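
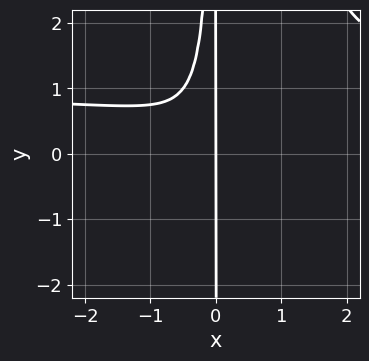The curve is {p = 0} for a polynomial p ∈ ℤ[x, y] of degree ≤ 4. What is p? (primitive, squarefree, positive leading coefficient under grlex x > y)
1. deg p = 4. No degree-3 curve has this shape.
2. Reading off the gridlines: one x-axis crossing is at x = 0; the visible y-axis segment lies entirely on the curve.
3. Assembling these constraints gives the stated polynomial.

2*x^3*y - 2*x^3 - 2*x^2*y - x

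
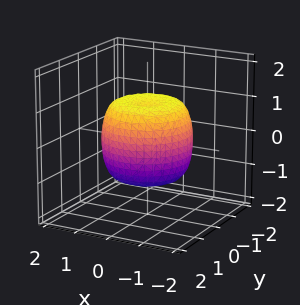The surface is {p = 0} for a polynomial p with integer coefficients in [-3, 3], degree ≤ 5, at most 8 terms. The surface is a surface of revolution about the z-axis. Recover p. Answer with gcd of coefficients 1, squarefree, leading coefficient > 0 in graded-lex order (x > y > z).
deg p = 4.
Symmetries: the surface is invariant under rotation about z: p = q(x² + y², z).
From the visible intercepts: among the integer gridlines, it crosses the z-axis at z ∈ {-1, 1}; a circular section at z = 0 has radius between 1 and 2.
Fitting integer coefficients to these (and the overall shape) gives p.

x^4 + 2*x^2*y^2 + y^4 - x^2 - y^2 + z^2 - 1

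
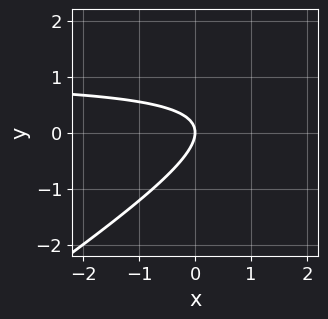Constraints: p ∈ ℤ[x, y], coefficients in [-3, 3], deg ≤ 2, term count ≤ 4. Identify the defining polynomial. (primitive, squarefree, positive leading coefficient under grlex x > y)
2*x*y - 3*y^2 - 2*x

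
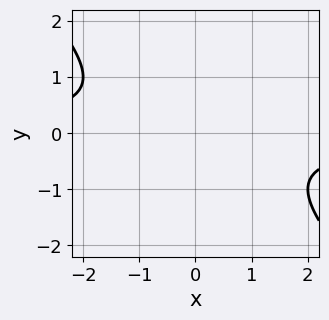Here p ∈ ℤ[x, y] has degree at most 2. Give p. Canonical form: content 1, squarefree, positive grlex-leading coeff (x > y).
First, the degree is 2 — the shape is more complex than any degree-1 curve.
Next, reading off the gridlines: the curve avoids every integer x-axis point in the box; it misses every integer gridline on the y-axis.
Finally, putting this together gives p.

x*y + y^2 + 1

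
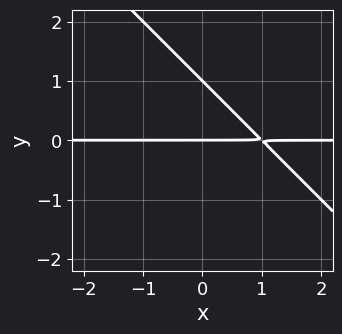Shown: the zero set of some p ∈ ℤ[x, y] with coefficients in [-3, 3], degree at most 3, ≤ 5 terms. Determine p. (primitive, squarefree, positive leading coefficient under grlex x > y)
x*y + y^2 - y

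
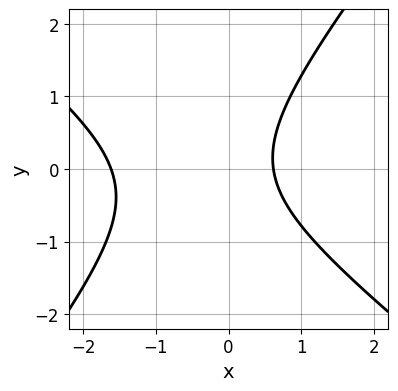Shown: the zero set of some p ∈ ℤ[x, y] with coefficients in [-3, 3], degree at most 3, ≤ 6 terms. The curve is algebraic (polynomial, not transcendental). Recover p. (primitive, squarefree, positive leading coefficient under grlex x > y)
(a) The degree is 2 — a generic line meets the curve in up to 2 points.
(b) Reading off the gridlines: it misses every integer gridline on the y-axis.
(c) These observations pin down the coefficients.

2*x^2 + x*y - 2*y^2 + 2*x - 2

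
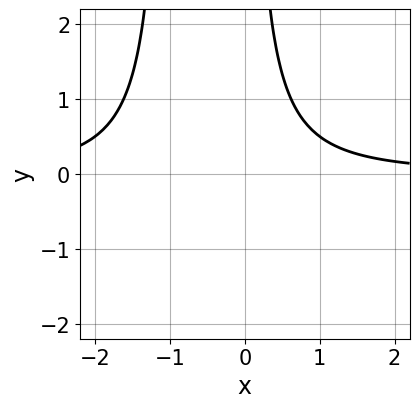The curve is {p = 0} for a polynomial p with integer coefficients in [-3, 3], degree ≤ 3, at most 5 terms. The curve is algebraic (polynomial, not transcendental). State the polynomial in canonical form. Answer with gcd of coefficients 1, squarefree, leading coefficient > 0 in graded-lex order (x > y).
First, degree: a generic line meets the curve in up to 3 points, so deg p = 3.
Then, from the axis intercepts and sections: the curve avoids every integer y-axis point in the box; the curve avoids every integer x-axis point in the box.
Finally, these observations pin down the coefficients.

x^2*y + x*y - 1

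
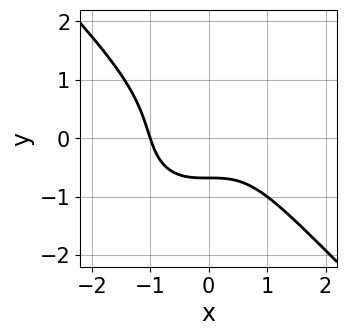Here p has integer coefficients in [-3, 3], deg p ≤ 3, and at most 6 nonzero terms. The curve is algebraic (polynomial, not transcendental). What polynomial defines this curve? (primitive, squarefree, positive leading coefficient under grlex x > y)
1. The degree is 3 — no degree-2 curve has this shape.
2. Observable constraints: one x-axis crossing is at x = -1.
3. Fitting integer coefficients to these (and the overall shape) gives p.

x^3 + y^3 + y + 1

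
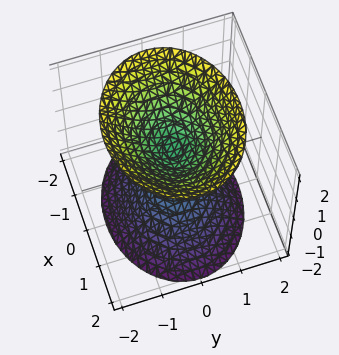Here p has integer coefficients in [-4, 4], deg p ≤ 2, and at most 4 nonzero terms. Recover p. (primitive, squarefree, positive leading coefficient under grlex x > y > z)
1. There are 2 components.
2. deg p = 2.
3. Symmetries: mirror symmetry z ↦ −z ⇒ only even powers of z; the x ↦ −x reflection is a symmetry, so x appears only in even powers; the y ↦ −y reflection is a symmetry, so y appears only in even powers.
4. Reading off the gridlines: no y-intercept at any integer in the box; the surface avoids every integer x-axis point in the box.
5. Solving for integer coefficients yields p as stated.

2*x^2 + 3*y^2 - 2*z^2 + 1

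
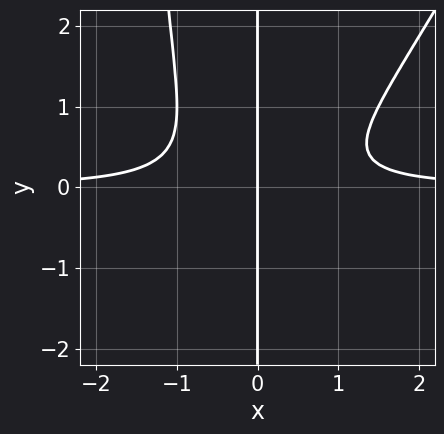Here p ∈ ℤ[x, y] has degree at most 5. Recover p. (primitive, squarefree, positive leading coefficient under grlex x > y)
2*x^3*y - x^2*y^2 - 2*x*y^2 - x

Degree: a generic line meets the curve in up to 4 points, so deg p = 4.
Against the integer gridlines: every point of the y-axis in the box is on the curve; it meets the x-axis at x = 0 (among the integer gridlines).
Assembling these constraints gives the stated polynomial.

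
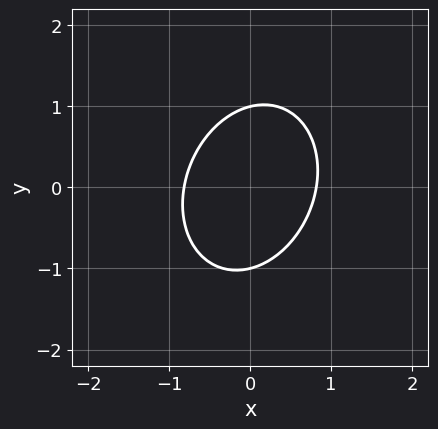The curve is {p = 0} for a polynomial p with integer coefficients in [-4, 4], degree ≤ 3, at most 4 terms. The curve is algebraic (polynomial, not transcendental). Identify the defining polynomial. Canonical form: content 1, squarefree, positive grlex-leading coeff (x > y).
3*x^2 - x*y + 2*y^2 - 2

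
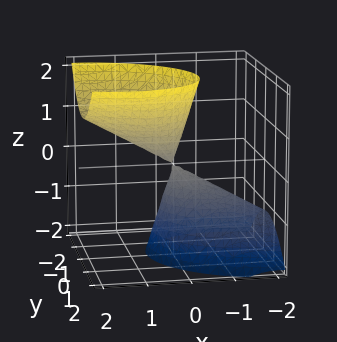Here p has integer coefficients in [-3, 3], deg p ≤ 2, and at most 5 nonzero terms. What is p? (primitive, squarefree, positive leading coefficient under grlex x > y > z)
2*x^2 + x*y - 3*x*z + 3*y^2 - z^2

1. There are 2 components. Treating them together as one polynomial.
2. deg p = 2. The shape is more complex than any degree-1 surface.
3. From the axis intercepts and sections: it meets the z-axis at z = 0 (among the integer gridlines); it meets the y-axis at y = 0 (among the integer gridlines); one x-axis crossing is at x = 0.
4. Solving for integer coefficients yields p as stated.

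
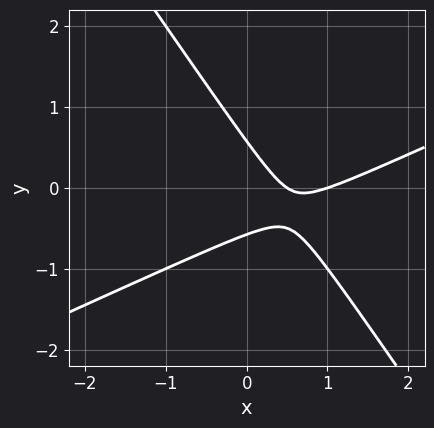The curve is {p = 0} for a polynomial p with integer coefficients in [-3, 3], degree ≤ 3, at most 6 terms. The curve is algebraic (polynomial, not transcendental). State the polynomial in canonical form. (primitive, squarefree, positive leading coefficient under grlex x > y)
2*x^2 - 3*x*y - 3*y^2 - 3*x + 1

(a) The degree is 2 — no degree-1 curve has this shape.
(b) From the visible intercepts: one x-axis crossing is at x = 1.
(c) Together with the visible shape, these determine p as stated.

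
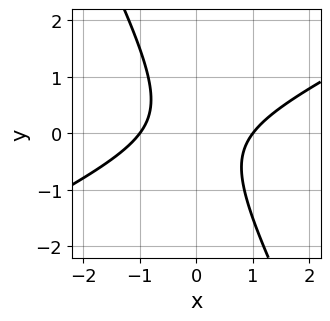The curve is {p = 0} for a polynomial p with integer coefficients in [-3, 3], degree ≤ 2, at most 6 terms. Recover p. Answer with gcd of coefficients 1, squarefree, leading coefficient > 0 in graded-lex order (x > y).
(a) Degree: no degree-1 curve has this shape, so deg p = 2.
(b) Reading off the gridlines: among the integer gridlines, it crosses the x-axis at x ∈ {-1, 1}; the curve avoids every integer y-axis point in the box.
(c) Fitting integer coefficients to these (and the overall shape) gives p.

2*x^2 - 3*x*y - 2*y^2 - 2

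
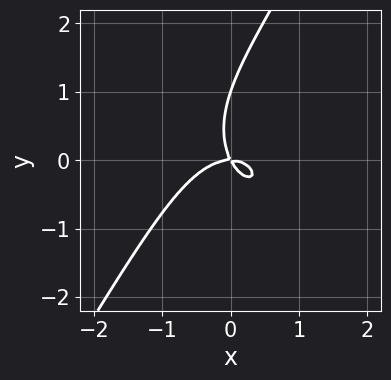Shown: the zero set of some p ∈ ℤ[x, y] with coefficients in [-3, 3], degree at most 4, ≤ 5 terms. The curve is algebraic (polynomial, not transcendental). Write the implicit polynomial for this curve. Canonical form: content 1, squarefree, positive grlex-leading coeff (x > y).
Degree: a generic line meets the curve in up to 3 points, so deg p = 3.
From the visible intercepts: among the integer gridlines, it crosses the y-axis at y ∈ {0, 1}; it crosses the x-axis at the gridline x = 0.
Assembling these constraints gives the stated polynomial.

2*x^3 + x*y^2 - y^3 + 2*x*y + y^2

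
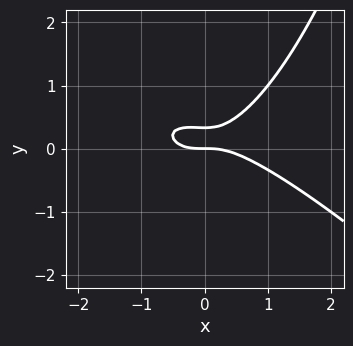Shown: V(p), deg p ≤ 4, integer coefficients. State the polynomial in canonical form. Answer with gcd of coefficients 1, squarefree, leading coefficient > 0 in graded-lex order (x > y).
x^3 + x^2*y - 3*y^2 + y

1. The degree is 3 — no degree-2 curve has this shape.
2. From the visible intercepts: it meets the y-axis at y = 0 (among the integer gridlines); one x-axis crossing is at x = 0.
3. Together with the visible shape, these determine p as stated.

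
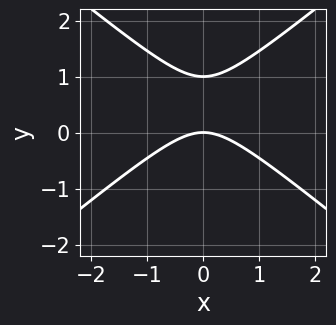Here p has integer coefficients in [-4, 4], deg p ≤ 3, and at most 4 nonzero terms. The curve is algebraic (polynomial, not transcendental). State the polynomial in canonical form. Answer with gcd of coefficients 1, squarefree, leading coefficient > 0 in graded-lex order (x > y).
1. Degree: the shape is more complex than any degree-1 curve, so deg p = 2.
2. Symmetries: the x ↦ −x reflection is a symmetry, so x appears only in even powers.
3. Observable constraints: it crosses the x-axis at the gridline x = 0; among the integer gridlines, it crosses the y-axis at y ∈ {0, 1}.
4. The integer polynomial consistent with all of this is the stated p.

2*x^2 - 3*y^2 + 3*y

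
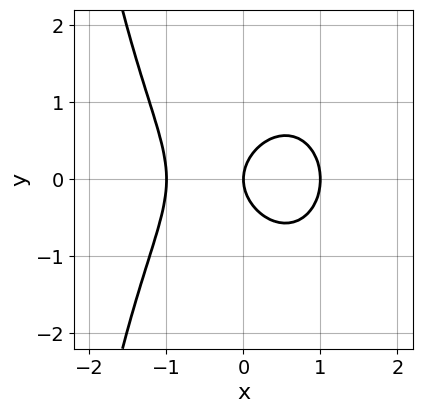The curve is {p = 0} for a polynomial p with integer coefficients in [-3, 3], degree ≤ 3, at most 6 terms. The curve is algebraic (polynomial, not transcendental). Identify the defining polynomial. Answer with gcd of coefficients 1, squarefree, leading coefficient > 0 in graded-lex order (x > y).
3*x^3 + x*y^2 + 3*y^2 - 3*x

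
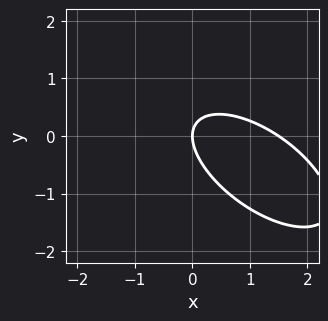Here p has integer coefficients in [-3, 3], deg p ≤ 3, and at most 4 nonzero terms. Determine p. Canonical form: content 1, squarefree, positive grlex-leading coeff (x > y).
2*x^2 + 3*x*y + 3*y^2 - 3*x

1. deg p = 2. No degree-1 curve has this shape.
2. From the axis intercepts and sections: it crosses the y-axis at the gridline y = 0; one x-axis crossing is at x = 0.
3. Together with the visible shape, these determine p as stated.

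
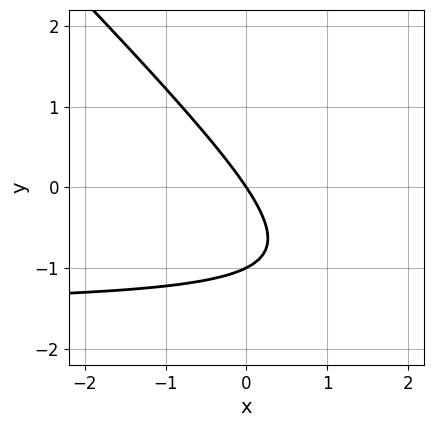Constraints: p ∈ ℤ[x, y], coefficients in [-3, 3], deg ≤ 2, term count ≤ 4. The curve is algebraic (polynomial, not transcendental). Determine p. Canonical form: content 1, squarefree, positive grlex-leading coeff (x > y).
2*x*y + 2*y^2 + 3*x + 2*y

(a) Degree: no degree-1 curve has this shape, so deg p = 2.
(b) From the axis intercepts and sections: the y-axis gridline crossings are at y ∈ {-1, 0}; one x-axis crossing is at x = 0.
(c) The integer polynomial consistent with all of this is the stated p.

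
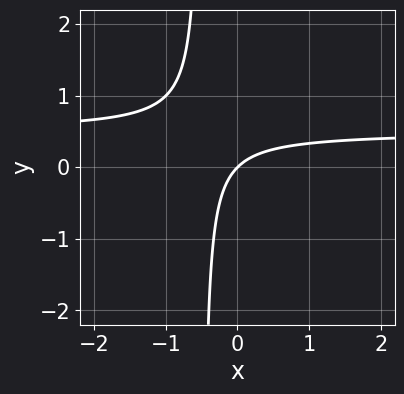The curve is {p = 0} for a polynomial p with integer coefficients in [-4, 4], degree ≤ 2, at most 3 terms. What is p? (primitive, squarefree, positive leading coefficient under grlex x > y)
2*x*y - x + y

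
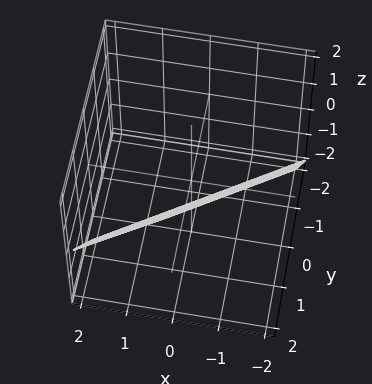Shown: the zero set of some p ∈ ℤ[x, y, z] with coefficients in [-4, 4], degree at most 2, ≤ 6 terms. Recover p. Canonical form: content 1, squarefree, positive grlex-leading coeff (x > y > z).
First, degree: the surface is flat (a plane), so deg p = 1.
Next, from the visible intercepts: it meets the x-axis at x = -1 (among the integer gridlines); it crosses the z-axis at the gridline z = -1.
Finally, fitting integer coefficients to these (and the overall shape) gives p.

2*x - 3*y + 2*z + 2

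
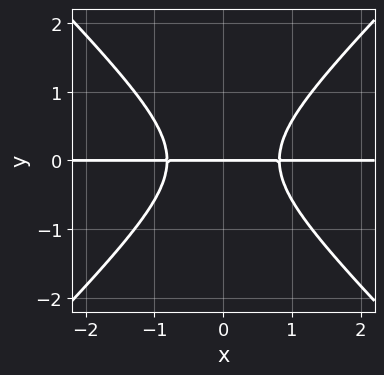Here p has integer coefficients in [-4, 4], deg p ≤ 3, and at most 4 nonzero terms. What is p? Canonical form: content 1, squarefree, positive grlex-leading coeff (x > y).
3*x^2*y - 3*y^3 - 2*y

(a) deg p = 3.
(b) Symmetries: it's symmetric under x → −x, forcing even powers of x.
(c) From the visible intercepts: it crosses the y-axis at the gridline y = 0; the visible x-axis segment lies entirely on the curve.
(d) The integer polynomial consistent with all of this is the stated p.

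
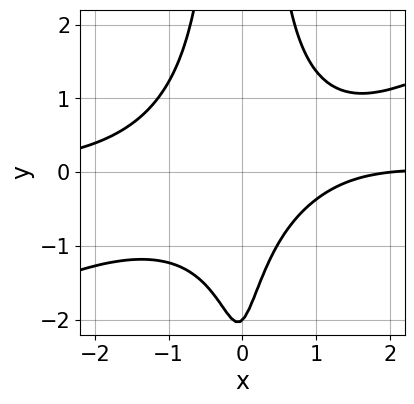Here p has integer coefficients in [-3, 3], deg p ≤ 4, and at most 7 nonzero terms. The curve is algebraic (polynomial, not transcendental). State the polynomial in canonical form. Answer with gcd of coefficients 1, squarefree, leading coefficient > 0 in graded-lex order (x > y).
x^3*y - 2*x^2*y^2 - x + y + 2

First, deg p = 4.
Next, from the axis intercepts and sections: it crosses the y-axis at the gridline y = -2; one x-axis crossing is at x = 2.
Finally, these observations pin down the coefficients.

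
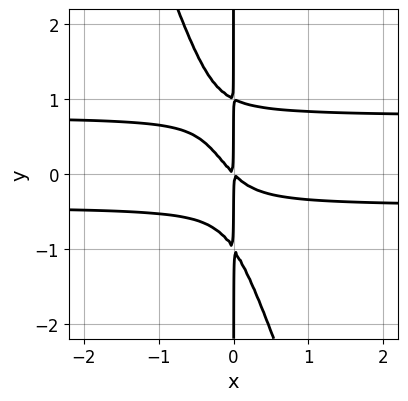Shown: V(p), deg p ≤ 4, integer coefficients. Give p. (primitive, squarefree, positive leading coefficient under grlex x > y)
3*x^2*y^2 + x*y^3 - x^2*y - x^2 - x*y

The degree is 4 — a generic line meets the curve in up to 4 points.
From the visible intercepts: every point of the y-axis in the box is on the curve.
Solving for integer coefficients yields p as stated.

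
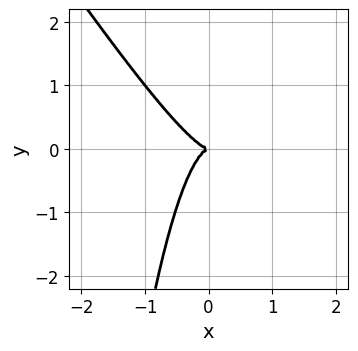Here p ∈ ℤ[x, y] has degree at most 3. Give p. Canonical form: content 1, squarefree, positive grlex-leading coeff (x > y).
3*x^3 + 2*x^2*y + y^2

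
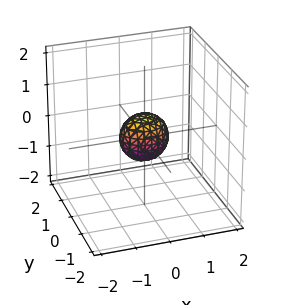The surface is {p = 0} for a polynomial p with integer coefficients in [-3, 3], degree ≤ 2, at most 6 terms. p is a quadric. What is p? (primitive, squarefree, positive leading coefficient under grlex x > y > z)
(a) deg p = 2.
(b) Symmetries: mirror symmetry y ↦ −y ⇒ only even powers of y; it's symmetric under z → −z, forcing even powers of z; mirror symmetry x ↦ −x ⇒ only even powers of x.
(c) Fitting integer coefficients to these (and the overall shape) gives p.

2*x^2 + 3*y^2 + 2*z^2 - 1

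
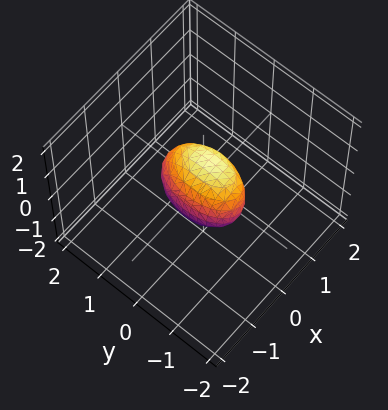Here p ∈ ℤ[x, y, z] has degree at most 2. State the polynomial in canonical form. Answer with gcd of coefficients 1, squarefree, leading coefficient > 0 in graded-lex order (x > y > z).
1. Degree: no degree-1 surface has this shape, so deg p = 2.
2. Against the integer gridlines: the y-axis gridline crossings are at y ∈ {-1, 1}.
3. The integer polynomial consistent with all of this is the stated p.

3*x^2 - 2*x*z + y^2 + 2*z^2 - 1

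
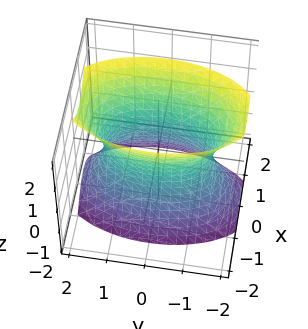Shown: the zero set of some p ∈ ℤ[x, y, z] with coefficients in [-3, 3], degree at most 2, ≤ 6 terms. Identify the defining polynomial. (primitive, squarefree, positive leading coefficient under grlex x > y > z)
1. deg p = 2. One connected sheet with a waist; a quadric.
2. Symmetries: it's symmetric under z → −z, forcing even powers of z; mirror symmetry x ↦ −x ⇒ only even powers of x; mirror symmetry y ↦ −y ⇒ only even powers of y.
3. Observable constraints: it misses every integer gridline on the z-axis.
4. Matching integer coefficients to the picture gives p.

3*x^2 + y^2 - z^2 - 2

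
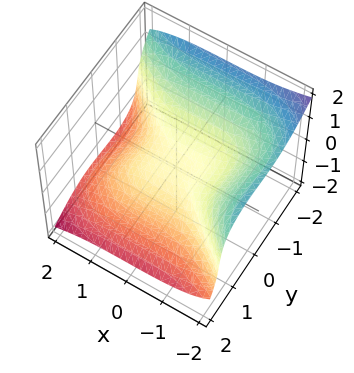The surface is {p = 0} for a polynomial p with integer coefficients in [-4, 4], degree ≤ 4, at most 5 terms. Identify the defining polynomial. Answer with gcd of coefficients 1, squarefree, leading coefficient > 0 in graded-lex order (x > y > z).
x^3 + 2*y^3 - y*z^2 + 3*z^3 + 3*z

deg p = 3. No degree-2 surface has this shape.
From the visible intercepts: it crosses the y-axis at the gridline y = 0; it crosses the x-axis at the gridline x = 0; it crosses the z-axis at the gridline z = 0.
These observations pin down the coefficients.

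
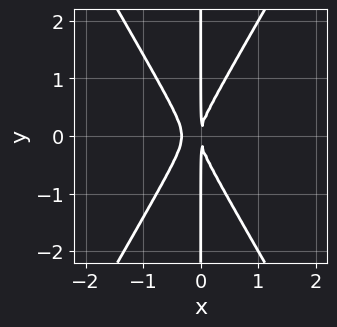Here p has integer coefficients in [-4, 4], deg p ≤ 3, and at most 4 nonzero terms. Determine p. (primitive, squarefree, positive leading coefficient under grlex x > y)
3*x^3 - x*y^2 + x^2

Degree: a generic line meets the curve in up to 3 points, so deg p = 3.
Symmetries: mirror symmetry y ↦ −y ⇒ only even powers of y.
Checking where it meets the axes: the visible y-axis segment lies entirely on the curve.
Assembling these constraints gives the stated polynomial.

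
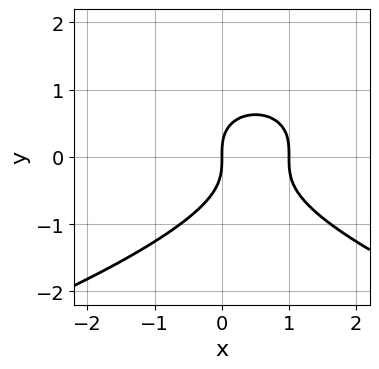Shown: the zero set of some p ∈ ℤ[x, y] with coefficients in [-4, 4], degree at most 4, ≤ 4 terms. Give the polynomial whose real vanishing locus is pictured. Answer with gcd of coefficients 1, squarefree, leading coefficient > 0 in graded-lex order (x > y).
deg p = 3. The shape is more complex than any degree-2 curve.
Reading off the gridlines: among the integer gridlines, it crosses the x-axis at x ∈ {0, 1}; one y-axis crossing is at y = 0.
Matching integer coefficients to the picture gives p.

y^3 + x^2 - x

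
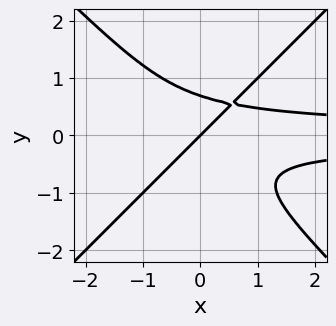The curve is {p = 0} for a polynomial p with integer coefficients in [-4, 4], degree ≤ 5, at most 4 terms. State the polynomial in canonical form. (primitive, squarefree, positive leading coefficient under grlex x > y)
3*x^2*y^2 - 3*y^4 - x + y

(a) The degree is 4 — the shape is more complex than any degree-3 curve.
(b) From the visible intercepts: it crosses the x-axis at the gridline x = 0; it crosses the y-axis at the gridline y = 0.
(c) Assembling these constraints gives the stated polynomial.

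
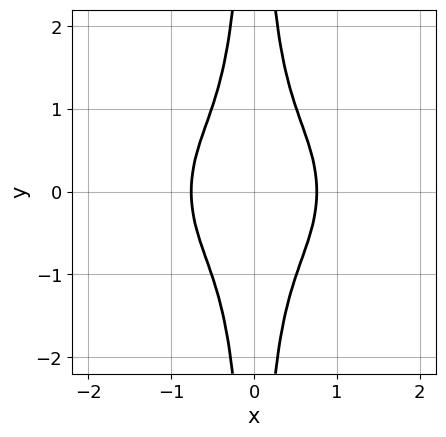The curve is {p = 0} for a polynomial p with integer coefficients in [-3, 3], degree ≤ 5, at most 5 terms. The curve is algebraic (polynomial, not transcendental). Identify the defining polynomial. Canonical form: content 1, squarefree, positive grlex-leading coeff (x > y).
deg p = 4. A generic line meets the curve in up to 4 points.
Symmetries: mirror symmetry x ↦ −x ⇒ only even powers of x; the y ↦ −y reflection is a symmetry, so y appears only in even powers.
Checking where it meets the axes: it misses every integer gridline on the y-axis.
Solving for integer coefficients yields p as stated.

3*x^4 + 3*x^2*y^2 - 1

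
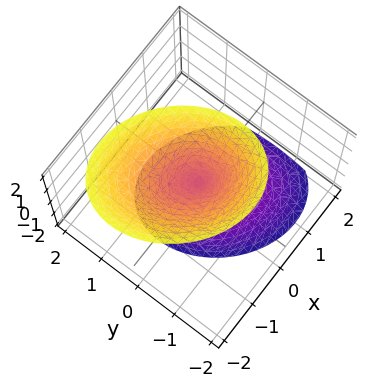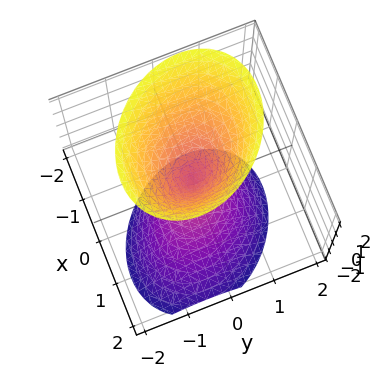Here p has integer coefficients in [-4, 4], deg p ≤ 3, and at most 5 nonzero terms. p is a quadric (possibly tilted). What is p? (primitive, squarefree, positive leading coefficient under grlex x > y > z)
The picture has 2 separate pieces. They look like related sheets of one shape, so recover p as a whole.
deg p = 2. A generic line meets the surface in up to 2 points.
Reading off the gridlines: it meets the y-axis at y = 0 (among the integer gridlines); one z-axis crossing is at z = 0.
Putting this together gives p.

2*x^2 + x*y + x*z + 2*y^2 - z^2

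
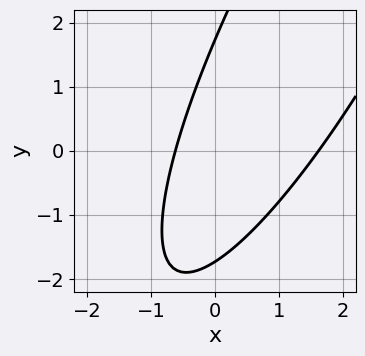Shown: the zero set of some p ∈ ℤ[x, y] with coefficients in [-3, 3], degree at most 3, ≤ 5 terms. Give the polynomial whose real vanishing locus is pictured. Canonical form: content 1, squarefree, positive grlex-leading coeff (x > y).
1. Degree: no degree-1 curve has this shape, so deg p = 2.
2. Putting this together gives p.

3*x^2 - 3*x*y + y^2 - 3*x - 3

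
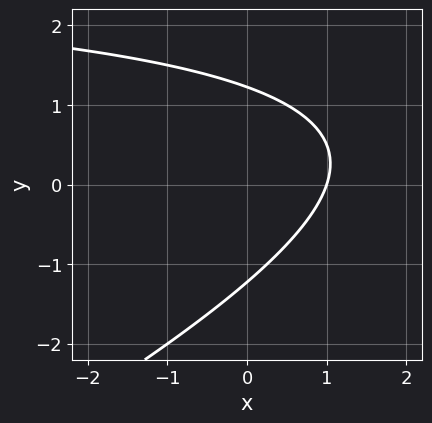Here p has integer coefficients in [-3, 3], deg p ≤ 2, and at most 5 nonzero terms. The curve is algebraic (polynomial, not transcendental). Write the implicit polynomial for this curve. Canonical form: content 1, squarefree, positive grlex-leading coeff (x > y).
First, deg p = 2. A generic line meets the curve in up to 2 points.
Then, against the integer gridlines: it meets the x-axis at x = 1 (among the integer gridlines).
Finally, assembling these constraints gives the stated polynomial.

x*y - 2*y^2 - 3*x + 3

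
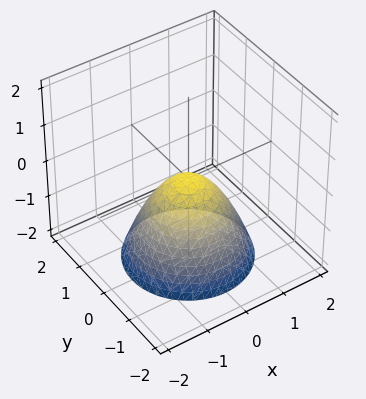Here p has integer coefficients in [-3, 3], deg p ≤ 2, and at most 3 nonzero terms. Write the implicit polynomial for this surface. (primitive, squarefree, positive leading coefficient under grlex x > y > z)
The degree is 2 — a single bowl opening along one axis; a quadric.
Symmetry: every cross-section ⟂ z is a circle, so x, y appear only via x² + y².
Against the integer gridlines: a circular section at z = -1 has radius exactly 1; it meets the x-axis at x = 0 (among the integer gridlines).
Together with the visible shape, these determine p as stated.

x^2 + y^2 + z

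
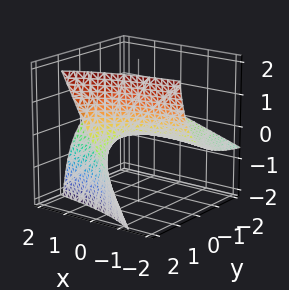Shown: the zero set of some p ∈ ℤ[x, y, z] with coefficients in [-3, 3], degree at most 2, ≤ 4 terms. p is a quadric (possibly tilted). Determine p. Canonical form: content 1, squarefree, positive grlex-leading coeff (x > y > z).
(a) The degree is 2 — no degree-1 surface has this shape.
(b) From the visible intercepts: the visible x-axis segment lies entirely on the surface; the visible y-axis segment lies entirely on the surface.
(c) Solving for integer coefficients yields p as stated.

x*y - 2*y*z + 3*z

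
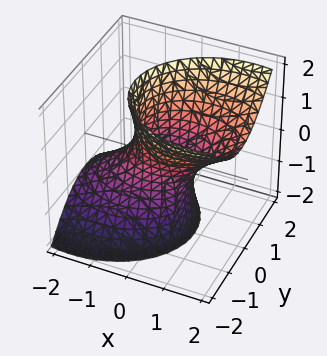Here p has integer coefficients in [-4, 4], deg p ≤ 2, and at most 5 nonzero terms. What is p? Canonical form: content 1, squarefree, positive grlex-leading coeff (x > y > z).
First, the degree is 2 — a generic line meets the surface in up to 2 points.
Then, observable constraints: the surface avoids every integer z-axis point in the box; the x-axis gridline crossings are at x ∈ {-1, 1}.
Finally, together with the visible shape, these determine p as stated.

2*x^2 - 3*x*z + 3*y^2 - z^2 - 2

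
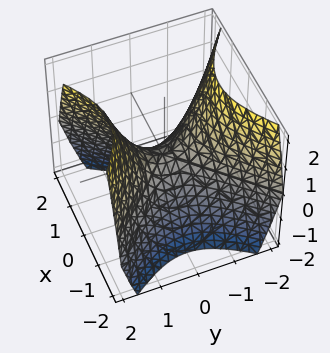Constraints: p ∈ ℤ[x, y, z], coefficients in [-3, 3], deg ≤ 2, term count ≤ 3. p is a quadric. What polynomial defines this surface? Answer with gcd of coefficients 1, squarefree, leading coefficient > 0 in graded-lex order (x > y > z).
x^2 - y^2 + z

First, degree: a hyperbolic paraboloid; a quadric, so deg p = 2.
Then, symmetries: it's symmetric under y → −y, forcing even powers of y; mirror symmetry x ↦ −x ⇒ only even powers of x.
Then, from the axis intercepts and sections: it crosses the z-axis at the gridline z = 0; it meets the x-axis at x = 0 (among the integer gridlines).
Finally, these observations pin down the coefficients.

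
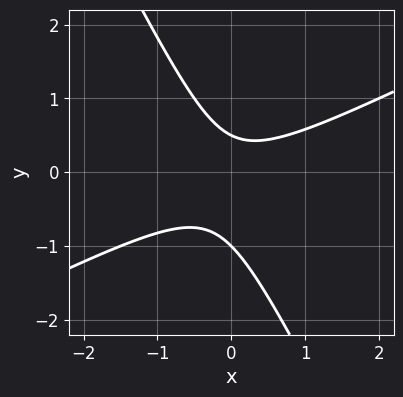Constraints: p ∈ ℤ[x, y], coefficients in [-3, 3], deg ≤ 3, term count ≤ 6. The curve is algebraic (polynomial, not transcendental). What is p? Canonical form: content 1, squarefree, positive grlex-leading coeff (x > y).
2*x^2 - 3*x*y - 2*y^2 - y + 1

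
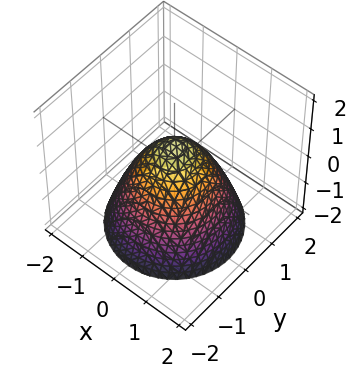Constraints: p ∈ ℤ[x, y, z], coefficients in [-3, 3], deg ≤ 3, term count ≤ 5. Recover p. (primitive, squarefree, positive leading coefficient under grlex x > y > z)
3*x^2 + 3*y^2 + 3*z - 2

The degree is 2 — a generic line meets the surface in up to 2 points.
Symmetry: the z-axis is an axis of rotation, so x and y enter only as x² + y².
Against the integer gridlines: a circular section at z = 0 has radius between 0 and 1.
The integer polynomial consistent with all of this is the stated p.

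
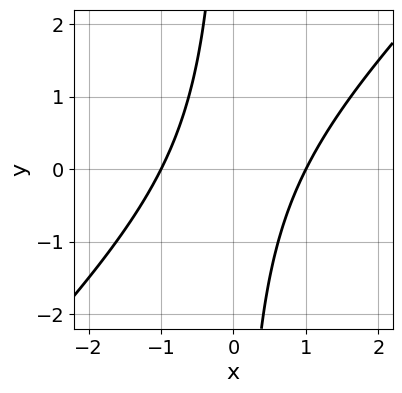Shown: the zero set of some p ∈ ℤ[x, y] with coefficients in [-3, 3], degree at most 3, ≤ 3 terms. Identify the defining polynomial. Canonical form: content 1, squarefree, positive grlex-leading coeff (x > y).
(a) The degree is 2 — no degree-1 curve has this shape.
(b) Checking where it meets the axes: it misses every integer gridline on the y-axis; among the integer gridlines, it crosses the x-axis at x ∈ {-1, 1}.
(c) Putting this together gives p.

x^2 - x*y - 1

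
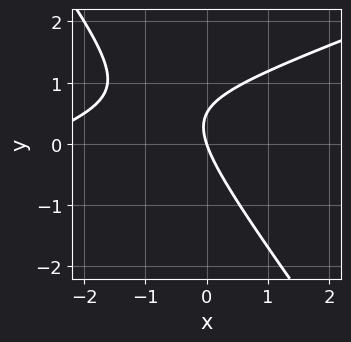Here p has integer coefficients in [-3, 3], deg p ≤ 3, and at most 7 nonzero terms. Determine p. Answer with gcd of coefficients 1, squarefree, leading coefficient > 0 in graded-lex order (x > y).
x^2 - 2*x*y - 2*y^2 + 3*x + y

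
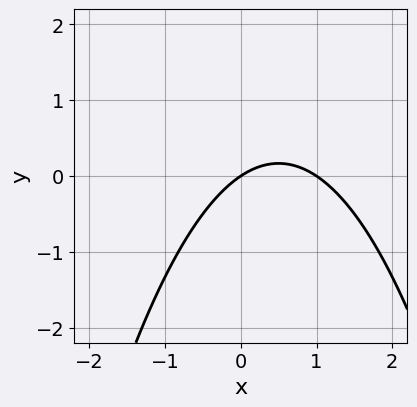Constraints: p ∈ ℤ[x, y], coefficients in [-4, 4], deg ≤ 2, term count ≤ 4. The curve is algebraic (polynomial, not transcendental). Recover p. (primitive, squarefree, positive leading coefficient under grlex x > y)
2*x^2 - 2*x + 3*y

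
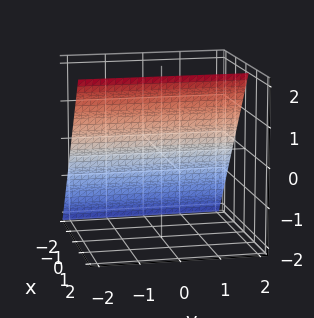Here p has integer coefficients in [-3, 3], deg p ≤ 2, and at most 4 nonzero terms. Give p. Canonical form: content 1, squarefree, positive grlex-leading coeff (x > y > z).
deg p = 1. Every cross-section is a straight line — this is a plane.
Against the integer gridlines: it crosses the z-axis at the gridline z = 1; no y-intercept at any integer in the box.
Fitting integer coefficients to these (and the overall shape) gives p.

3*x - 2*z + 2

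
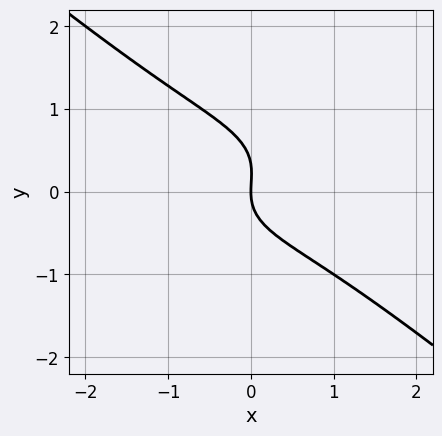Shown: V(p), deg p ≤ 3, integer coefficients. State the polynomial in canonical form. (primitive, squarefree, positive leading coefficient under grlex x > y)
(a) deg p = 3. A generic line meets the curve in up to 3 points.
(b) Reading off the gridlines: one y-axis crossing is at y = 0; one x-axis crossing is at x = 0.
(c) Fitting integer coefficients to these (and the overall shape) gives p.

x^3 + x*y^2 + 3*y^3 - y^2 + 2*x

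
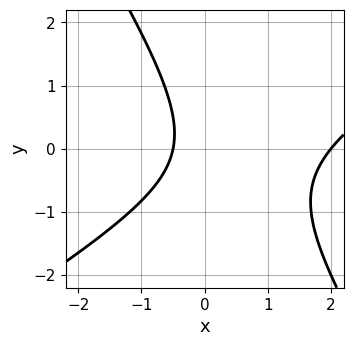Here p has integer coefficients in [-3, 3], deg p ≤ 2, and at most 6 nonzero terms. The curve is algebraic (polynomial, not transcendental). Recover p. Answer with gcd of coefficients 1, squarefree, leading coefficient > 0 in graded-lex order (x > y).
1. deg p = 2.
2. From the visible intercepts: it crosses the x-axis at the gridline x = 2; the curve avoids every integer y-axis point in the box.
3. Together with the visible shape, these determine p as stated.

2*x^2 - 2*x*y - 2*y^2 - 3*x - 2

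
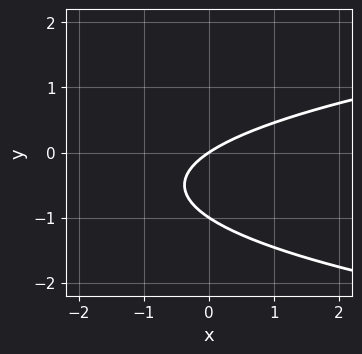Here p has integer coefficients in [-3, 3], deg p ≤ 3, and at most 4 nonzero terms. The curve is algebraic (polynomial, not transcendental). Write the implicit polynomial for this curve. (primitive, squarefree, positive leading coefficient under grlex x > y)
3*y^2 - 2*x + 3*y

First, degree: the shape is more complex than any degree-1 curve, so deg p = 2.
Next, observable constraints: it crosses the x-axis at the gridline x = 0; the y-axis gridline crossings are at y ∈ {-1, 0}.
Finally, the integer polynomial consistent with all of this is the stated p.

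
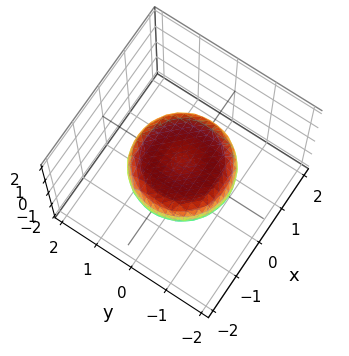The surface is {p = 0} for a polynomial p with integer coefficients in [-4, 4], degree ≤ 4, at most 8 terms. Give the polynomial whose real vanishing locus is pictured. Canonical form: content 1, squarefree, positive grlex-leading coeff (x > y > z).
x^4 + 2*x^2*y^2 + y^4 - x^2 - y^2 + 3*z^2 - 1

First, deg p = 4.
Then, by symmetry, the z-axis is an axis of rotation, so x and y enter only as x² + y².
Then, from the visible intercepts: a circular section at z = 0 has radius between 1 and 2.
Finally, these observations pin down the coefficients.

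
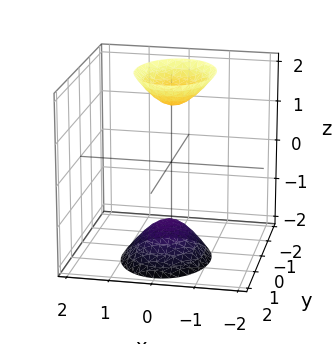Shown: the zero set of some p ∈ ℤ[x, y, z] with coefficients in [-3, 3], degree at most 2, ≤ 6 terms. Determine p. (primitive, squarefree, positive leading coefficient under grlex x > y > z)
(a) There are 2 components.
(b) deg p = 2.
(c) Observable constraints: no x-intercept at any integer in the box; the surface avoids every integer y-axis point in the box.
(d) Together with the visible shape, these determine p as stated.

3*x^2 + 2*y^2 + y*z - z^2 + 2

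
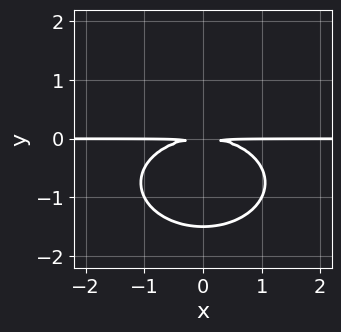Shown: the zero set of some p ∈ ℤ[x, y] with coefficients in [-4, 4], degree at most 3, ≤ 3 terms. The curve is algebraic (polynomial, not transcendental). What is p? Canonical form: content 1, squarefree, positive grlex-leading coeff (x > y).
(a) The degree is 3 — the shape is more complex than any degree-2 curve.
(b) Symmetries: mirror symmetry x ↦ −x ⇒ only even powers of x.
(c) From the visible intercepts: the visible x-axis segment lies entirely on the curve.
(d) Solving for integer coefficients yields p as stated.

x^2*y + 2*y^3 + 3*y^2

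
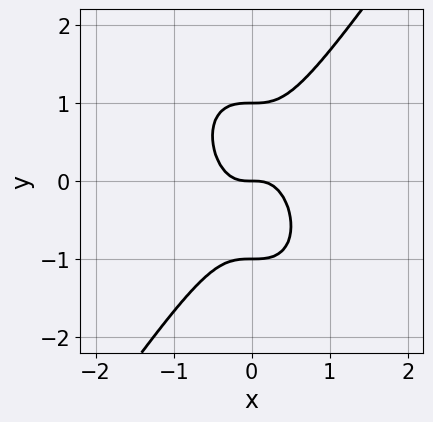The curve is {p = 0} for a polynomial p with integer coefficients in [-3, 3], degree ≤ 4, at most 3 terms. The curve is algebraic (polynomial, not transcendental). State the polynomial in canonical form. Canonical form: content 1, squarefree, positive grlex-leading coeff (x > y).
3*x^3 - y^3 + y

First, deg p = 3.
Next, against the integer gridlines: it meets the x-axis at x = 0 (among the integer gridlines); among the integer gridlines, it crosses the y-axis at y ∈ {-1, 0, 1}.
Finally, fitting integer coefficients to these (and the overall shape) gives p.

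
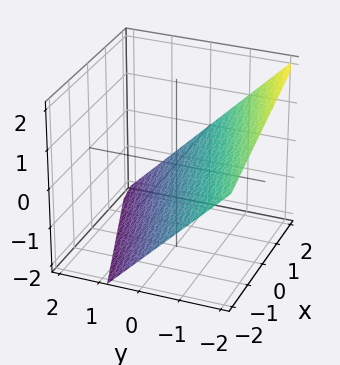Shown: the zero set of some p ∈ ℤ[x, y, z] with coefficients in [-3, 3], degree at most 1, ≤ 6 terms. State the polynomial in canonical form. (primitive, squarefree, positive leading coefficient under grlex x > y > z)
x - 3*y - 3*z - 2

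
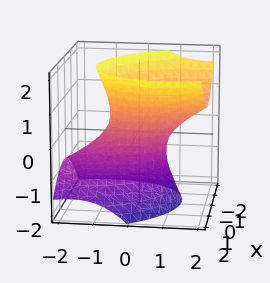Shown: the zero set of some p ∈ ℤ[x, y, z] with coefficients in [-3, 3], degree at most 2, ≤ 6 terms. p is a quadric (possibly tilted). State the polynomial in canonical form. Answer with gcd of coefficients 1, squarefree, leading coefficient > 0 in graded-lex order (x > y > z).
3*x^2 + x*y + 2*y^2 - 3*y*z - 2*z^2 - 2

deg p = 2.
Observable constraints: among the integer gridlines, it crosses the y-axis at y ∈ {-1, 1}; it misses every integer gridline on the z-axis.
The integer polynomial consistent with all of this is the stated p.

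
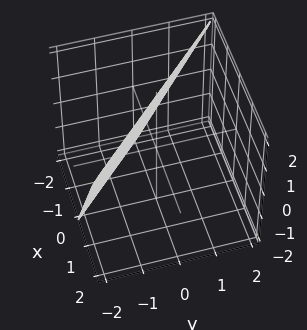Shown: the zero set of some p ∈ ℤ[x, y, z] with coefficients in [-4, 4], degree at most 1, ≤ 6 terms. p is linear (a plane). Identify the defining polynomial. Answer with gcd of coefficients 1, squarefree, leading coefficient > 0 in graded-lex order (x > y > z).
2*x + 2*y - z + 2

(a) Degree: the surface is flat (a plane), so deg p = 1.
(b) Observable constraints: one x-axis crossing is at x = -1; one z-axis crossing is at z = 2; it meets the y-axis at y = -1 (among the integer gridlines).
(c) Assembling these constraints gives the stated polynomial.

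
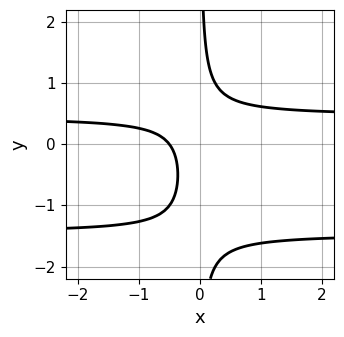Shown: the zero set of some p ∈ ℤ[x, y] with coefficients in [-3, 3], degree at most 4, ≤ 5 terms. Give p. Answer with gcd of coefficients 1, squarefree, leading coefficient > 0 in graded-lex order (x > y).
First, degree: the shape is more complex than any degree-2 curve, so deg p = 3.
Next, against the integer gridlines: no y-intercept at any integer in the box.
Finally, solving for integer coefficients yields p as stated.

3*x*y^2 + 3*x*y - 2*x - 1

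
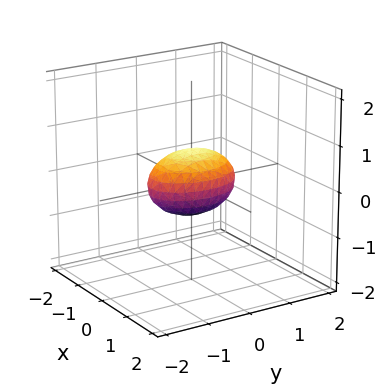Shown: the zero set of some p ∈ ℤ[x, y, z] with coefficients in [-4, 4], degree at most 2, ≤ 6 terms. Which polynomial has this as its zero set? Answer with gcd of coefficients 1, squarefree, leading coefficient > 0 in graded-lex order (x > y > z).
2*x^2 + y^2 + 2*z^2 - 1

(a) The degree is 2 — bounded and convex; a quadric.
(b) Symmetries: the y ↦ −y reflection is a symmetry, so y appears only in even powers; the x ↦ −x reflection is a symmetry, so x appears only in even powers; mirror symmetry z ↦ −z ⇒ only even powers of z.
(c) From the axis intercepts and sections: the y-axis gridline crossings are at y ∈ {-1, 1}.
(d) Together with the visible shape, these determine p as stated.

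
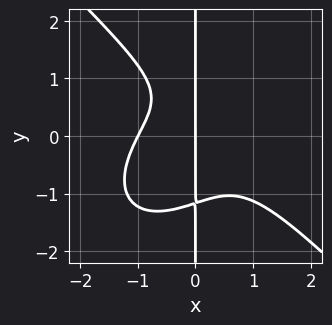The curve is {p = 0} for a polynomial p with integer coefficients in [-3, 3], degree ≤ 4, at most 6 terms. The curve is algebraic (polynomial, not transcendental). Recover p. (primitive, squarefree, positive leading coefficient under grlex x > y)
The degree is 4 — the shape is more complex than any degree-3 curve.
Checking where it meets the axes: the visible y-axis segment lies entirely on the curve; among the integer gridlines, it crosses the x-axis at x ∈ {-1, 0}.
Fitting integer coefficients to these (and the overall shape) gives p.

2*x^4 + 2*x*y^3 + 2*x^2*y - x*y + 2*x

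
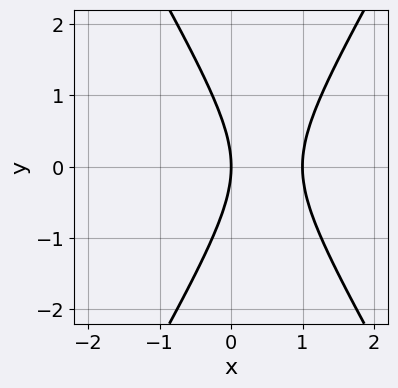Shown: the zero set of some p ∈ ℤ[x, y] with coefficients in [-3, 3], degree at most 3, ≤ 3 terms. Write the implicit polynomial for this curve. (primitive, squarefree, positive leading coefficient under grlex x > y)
3*x^2 - y^2 - 3*x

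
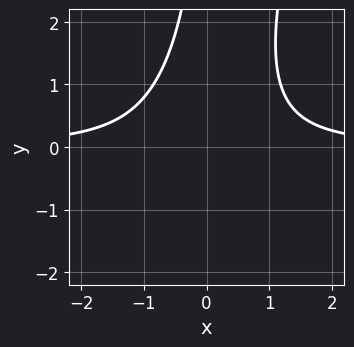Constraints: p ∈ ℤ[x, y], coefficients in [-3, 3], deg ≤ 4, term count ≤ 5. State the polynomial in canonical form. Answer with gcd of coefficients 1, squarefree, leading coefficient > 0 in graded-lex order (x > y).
3*x^2*y - x*y^2 - 3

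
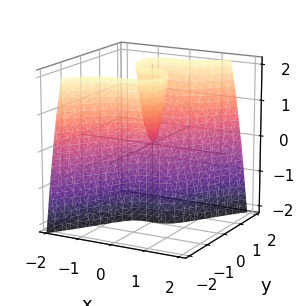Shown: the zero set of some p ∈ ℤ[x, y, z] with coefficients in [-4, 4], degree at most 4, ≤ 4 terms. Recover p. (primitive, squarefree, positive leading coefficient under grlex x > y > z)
(a) Degree: a generic line meets the surface in up to 3 points, so deg p = 3.
(b) Reading off the gridlines: every point of the z-axis in the box is on the surface; it crosses the x-axis at the gridline x = 0; it crosses the y-axis at the gridline y = 0.
(c) Putting this together gives p.

2*x^3 - y^3 + y*z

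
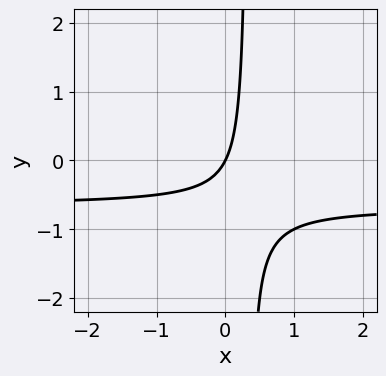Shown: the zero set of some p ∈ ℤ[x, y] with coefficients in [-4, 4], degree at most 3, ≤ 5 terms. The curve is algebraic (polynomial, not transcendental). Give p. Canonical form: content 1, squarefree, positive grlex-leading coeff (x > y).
3*x*y + 2*x - y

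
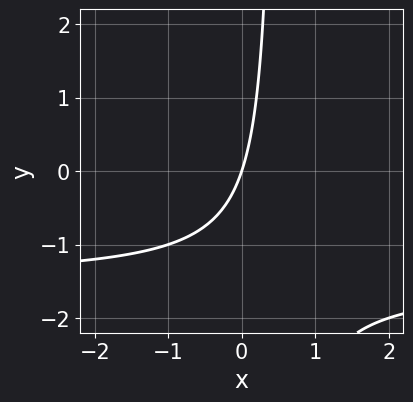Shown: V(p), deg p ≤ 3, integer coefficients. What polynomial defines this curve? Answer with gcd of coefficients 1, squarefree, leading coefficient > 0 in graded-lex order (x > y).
2*x*y + 3*x - y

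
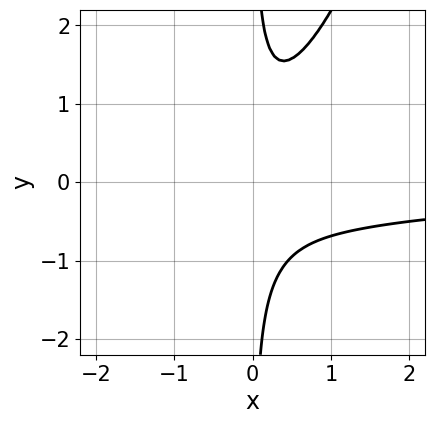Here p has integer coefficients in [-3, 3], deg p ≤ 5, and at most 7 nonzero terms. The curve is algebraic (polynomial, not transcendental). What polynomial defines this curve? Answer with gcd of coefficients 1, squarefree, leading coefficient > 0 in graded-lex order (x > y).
(a) deg p = 4.
(b) Checking where it meets the axes: the curve avoids every integer y-axis point in the box; no x-intercept at any integer in the box.
(c) Solving for integer coefficients yields p as stated.

x^3*y + 2*x^2*y - 2*x*y^2 + 2*x^2 + 1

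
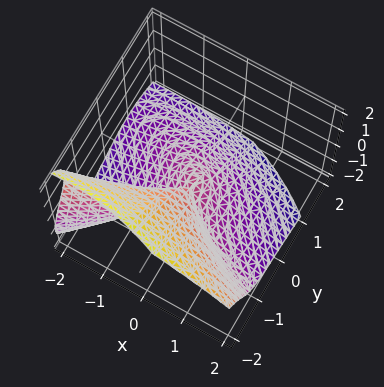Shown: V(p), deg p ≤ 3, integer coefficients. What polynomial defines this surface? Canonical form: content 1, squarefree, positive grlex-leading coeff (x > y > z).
1. The degree is 3 — a generic line meets the surface in up to 3 points.
2. From the visible intercepts: one z-axis crossing is at z = 0; it crosses the y-axis at the gridline y = 0; it crosses the x-axis at the gridline x = 0.
3. Solving for integer coefficients yields p as stated.

x*y*z - y^3 - z^3 - x^2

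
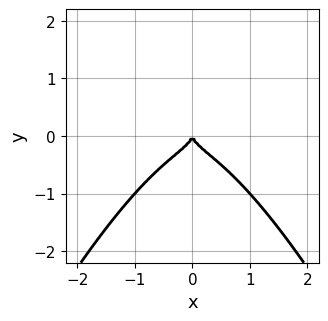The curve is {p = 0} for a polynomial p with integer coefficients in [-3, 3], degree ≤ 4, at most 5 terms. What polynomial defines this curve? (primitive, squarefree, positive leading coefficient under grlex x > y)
(a) Degree: the shape is more complex than any degree-3 curve, so deg p = 4.
(b) Symmetries: mirror symmetry x ↦ −x ⇒ only even powers of x.
(c) Reading off the gridlines: it crosses the x-axis at the gridline x = 0; it meets the y-axis at y = 0 (among the integer gridlines).
(d) Together with the visible shape, these determine p as stated.

2*x^4 + 3*y^3 + x^2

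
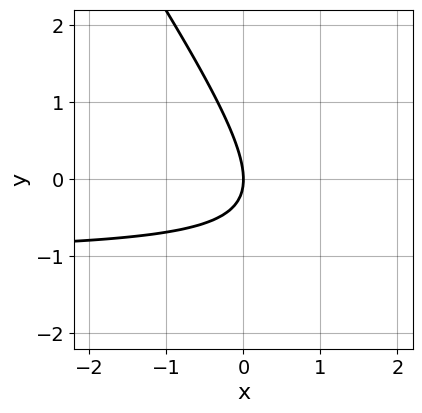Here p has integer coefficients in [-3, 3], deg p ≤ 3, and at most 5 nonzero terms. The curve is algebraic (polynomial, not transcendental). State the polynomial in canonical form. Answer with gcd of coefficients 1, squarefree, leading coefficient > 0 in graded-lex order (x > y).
3*x*y + 2*y^2 + 3*x

(a) The degree is 2 — the shape is more complex than any degree-1 curve.
(b) From the visible intercepts: it meets the y-axis at y = 0 (among the integer gridlines); it meets the x-axis at x = 0 (among the integer gridlines).
(c) Assembling these constraints gives the stated polynomial.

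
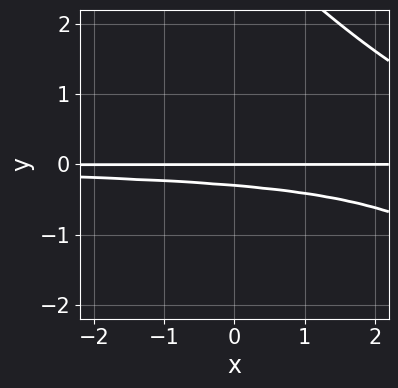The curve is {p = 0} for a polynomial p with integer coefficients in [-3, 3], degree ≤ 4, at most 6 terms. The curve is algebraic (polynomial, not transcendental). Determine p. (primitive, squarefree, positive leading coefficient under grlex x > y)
x*y^2 + y^3 - 3*y^2 - y

First, deg p = 3. No degree-2 curve has this shape.
Next, reading off the gridlines: it crosses the y-axis at the gridline y = 0; every point of the x-axis in the box is on the curve.
Finally, fitting integer coefficients to these (and the overall shape) gives p.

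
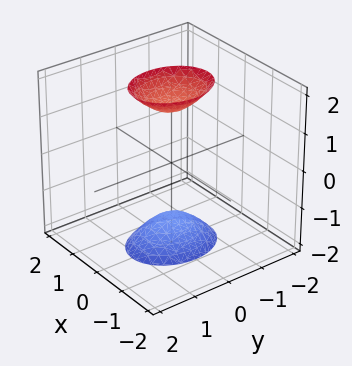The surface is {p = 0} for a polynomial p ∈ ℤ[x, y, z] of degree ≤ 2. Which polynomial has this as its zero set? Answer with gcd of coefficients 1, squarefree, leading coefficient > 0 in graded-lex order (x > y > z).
3*x^2 + 2*y^2 - z^2 + 2

1. The picture has 2 separate pieces. They look like related sheets of one shape, so recover p as a whole.
2. Degree: two sheets facing apart; a quadric, so deg p = 2.
3. Symmetries: mirror symmetry z ↦ −z ⇒ only even powers of z; it's symmetric under y → −y, forcing even powers of y; mirror symmetry x ↦ −x ⇒ only even powers of x.
4. From the visible intercepts: it misses every integer gridline on the y-axis; no x-intercept at any integer in the box.
5. These observations pin down the coefficients.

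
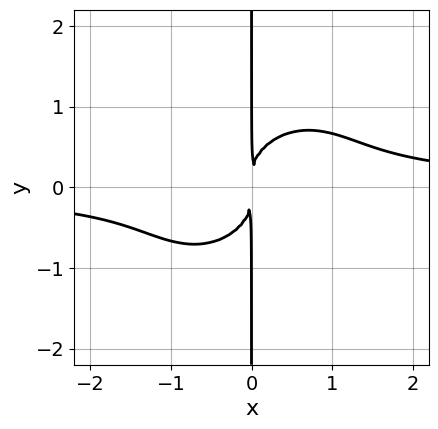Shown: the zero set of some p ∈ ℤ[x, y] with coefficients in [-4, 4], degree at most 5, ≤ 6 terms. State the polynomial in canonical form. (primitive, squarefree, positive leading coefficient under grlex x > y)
3*x^3*y - 2*x^2*y^2 + 3*x*y^3 - 2*x^2

1. deg p = 4. No degree-3 curve has this shape.
2. Observable constraints: the visible y-axis segment lies entirely on the curve.
3. Together with the visible shape, these determine p as stated.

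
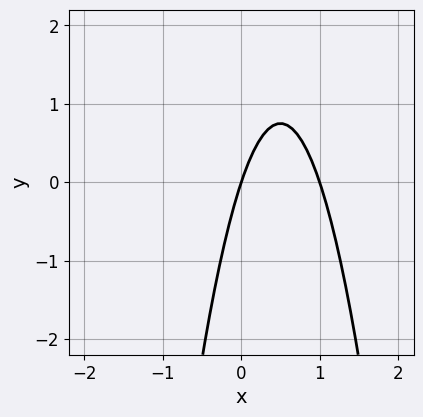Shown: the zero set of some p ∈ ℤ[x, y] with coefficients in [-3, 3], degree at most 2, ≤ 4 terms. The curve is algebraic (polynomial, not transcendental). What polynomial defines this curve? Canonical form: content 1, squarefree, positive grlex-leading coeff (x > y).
3*x^2 - 3*x + y

First, degree: the shape is more complex than any degree-1 curve, so deg p = 2.
Then, against the integer gridlines: among the integer gridlines, it crosses the x-axis at x ∈ {0, 1}; it crosses the y-axis at the gridline y = 0.
Finally, these observations pin down the coefficients.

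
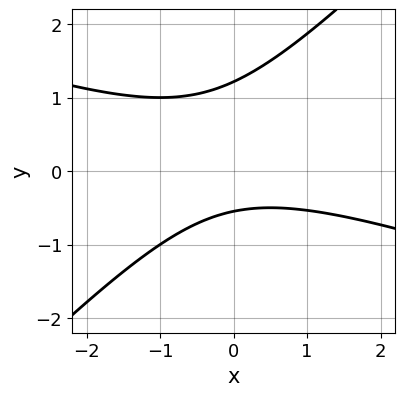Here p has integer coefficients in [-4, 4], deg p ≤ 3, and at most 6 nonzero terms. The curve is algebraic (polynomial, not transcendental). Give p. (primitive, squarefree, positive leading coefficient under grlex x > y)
x^2 + 2*x*y - 3*y^2 + 2*y + 2

1. Degree: the shape is more complex than any degree-1 curve, so deg p = 2.
2. Checking where it meets the axes: no x-intercept at any integer in the box.
3. Together with the visible shape, these determine p as stated.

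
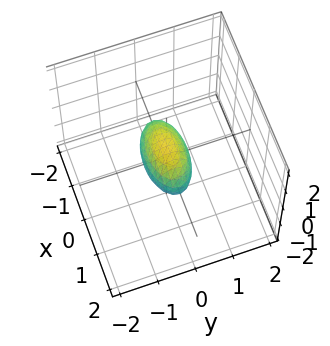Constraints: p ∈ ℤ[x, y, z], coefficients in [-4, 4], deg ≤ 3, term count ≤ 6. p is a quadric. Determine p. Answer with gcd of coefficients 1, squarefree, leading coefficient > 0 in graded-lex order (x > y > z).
(a) The degree is 2 — bounded and convex; a quadric.
(b) Symmetries: the z ↦ −z reflection is a symmetry, so z appears only in even powers; it's symmetric under x → −x, forcing even powers of x; mirror symmetry y ↦ −y ⇒ only even powers of y.
(c) Reading off the gridlines: the x-axis gridline crossings are at x ∈ {-1, 1}.
(d) Together with the visible shape, these determine p as stated.

x^2 + 3*y^2 + 2*z^2 - 1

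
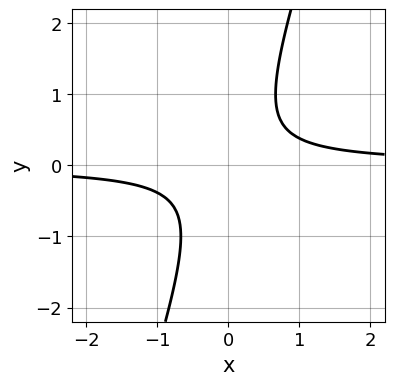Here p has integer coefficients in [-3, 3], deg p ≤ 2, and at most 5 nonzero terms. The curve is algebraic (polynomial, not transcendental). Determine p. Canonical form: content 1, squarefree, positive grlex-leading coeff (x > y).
1. Degree: the shape is more complex than any degree-1 curve, so deg p = 2.
2. Reading off the gridlines: it misses every integer gridline on the y-axis; it misses every integer gridline on the x-axis.
3. These observations pin down the coefficients.

3*x*y - y^2 - 1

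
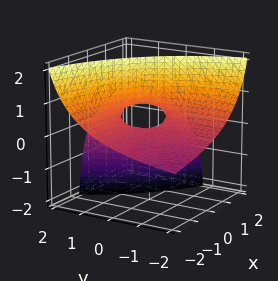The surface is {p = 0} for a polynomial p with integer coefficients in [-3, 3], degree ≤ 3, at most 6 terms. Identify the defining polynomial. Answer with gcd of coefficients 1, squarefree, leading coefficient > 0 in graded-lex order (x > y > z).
First, degree: a generic line meets the surface in up to 2 points, so deg p = 2.
Next, reading off the gridlines: it crosses the z-axis at the gridline z = 0; every point of the y-axis in the box is on the surface; the visible x-axis segment lies entirely on the surface.
Finally, the integer polynomial consistent with all of this is the stated p.

x*y - 2*x*z - 2*y*z + 2*z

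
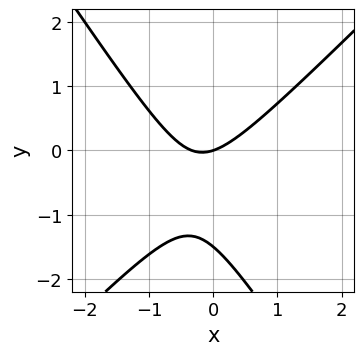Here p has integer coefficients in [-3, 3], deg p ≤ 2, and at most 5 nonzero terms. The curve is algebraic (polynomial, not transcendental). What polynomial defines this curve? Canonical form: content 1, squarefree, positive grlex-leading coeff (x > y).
3*x^2 - x*y - 2*y^2 + x - 3*y

(a) Degree: no degree-1 curve has this shape, so deg p = 2.
(b) Against the integer gridlines: one y-axis crossing is at y = 0; one x-axis crossing is at x = 0.
(c) Matching integer coefficients to the picture gives p.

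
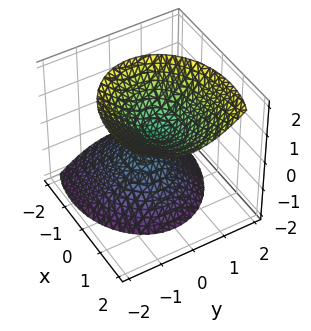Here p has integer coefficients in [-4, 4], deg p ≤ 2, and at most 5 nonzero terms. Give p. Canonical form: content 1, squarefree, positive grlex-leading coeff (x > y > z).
2*x^2 - 2*x*z + 3*y^2 - 2*z^2 + 1

1. I count 2 distinct pieces. Treating them together as one polynomial.
2. Degree: a generic line meets the surface in up to 2 points, so deg p = 2.
3. Against the integer gridlines: it misses every integer gridline on the x-axis; it misses every integer gridline on the y-axis.
4. These observations pin down the coefficients.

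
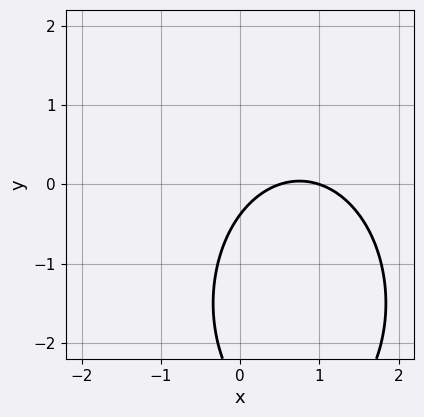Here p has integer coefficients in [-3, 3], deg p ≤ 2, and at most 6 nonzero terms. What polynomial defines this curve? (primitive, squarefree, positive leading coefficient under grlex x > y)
The degree is 2 — the shape is more complex than any degree-1 curve.
From the visible intercepts: it crosses the x-axis at the gridline x = 1.
Assembling these constraints gives the stated polynomial.

2*x^2 + y^2 - 3*x + 3*y + 1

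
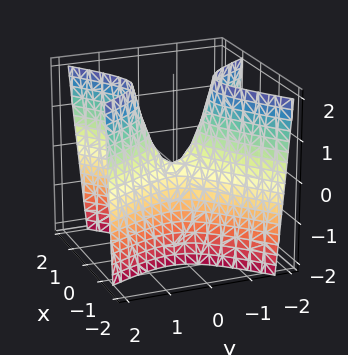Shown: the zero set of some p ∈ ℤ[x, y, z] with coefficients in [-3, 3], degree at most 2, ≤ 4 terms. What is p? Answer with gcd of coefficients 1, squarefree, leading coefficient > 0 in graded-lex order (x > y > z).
(a) Degree: no degree-1 surface has this shape, so deg p = 2.
(b) Checking where it meets the axes: it crosses the y-axis at the gridline y = 0; it crosses the x-axis at the gridline x = 0.
(c) Solving for integer coefficients yields p as stated.

3*x^2 - 2*x*y - 2*y^2 + z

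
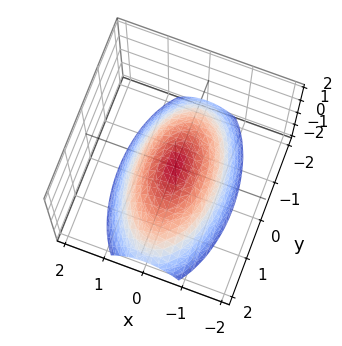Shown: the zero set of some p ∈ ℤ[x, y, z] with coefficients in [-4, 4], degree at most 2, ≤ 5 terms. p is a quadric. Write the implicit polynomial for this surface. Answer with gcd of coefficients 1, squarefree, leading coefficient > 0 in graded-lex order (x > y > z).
3*x^2 + y^2 + 3*z

1. Degree: a single bowl opening along one axis; a quadric, so deg p = 2.
2. Symmetries: mirror symmetry y ↦ −y ⇒ only even powers of y; it's symmetric under x → −x, forcing even powers of x.
3. From the axis intercepts and sections: one x-axis crossing is at x = 0; one z-axis crossing is at z = 0; one y-axis crossing is at y = 0.
4. Solving for integer coefficients yields p as stated.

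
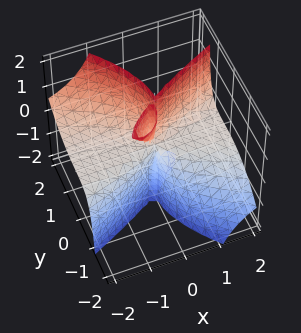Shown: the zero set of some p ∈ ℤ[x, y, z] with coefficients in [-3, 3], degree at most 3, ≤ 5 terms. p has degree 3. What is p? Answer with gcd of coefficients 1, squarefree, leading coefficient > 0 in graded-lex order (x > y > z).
1. The picture has 2 separate pieces. They look like related sheets of one shape, so recover p as a whole.
2. deg p = 3. No degree-2 surface has this shape.
3. Against the integer gridlines: every point of the x-axis in the box is on the surface; the visible z-axis segment lies entirely on the surface.
4. These observations pin down the coefficients.

2*x^2*z - 3*x*y*z - 2*y^3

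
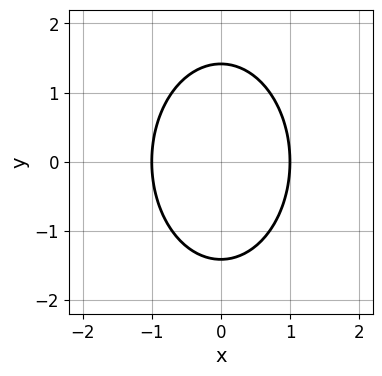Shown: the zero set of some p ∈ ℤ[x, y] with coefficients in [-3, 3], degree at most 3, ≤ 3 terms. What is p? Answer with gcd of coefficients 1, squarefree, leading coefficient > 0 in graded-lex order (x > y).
2*x^2 + y^2 - 2

(a) The degree is 2 — a generic line meets the curve in up to 2 points.
(b) Symmetries: the x ↦ −x reflection is a symmetry, so x appears only in even powers; it's symmetric under y → −y, forcing even powers of y.
(c) From the visible intercepts: among the integer gridlines, it crosses the x-axis at x ∈ {-1, 1}.
(d) Matching integer coefficients to the picture gives p.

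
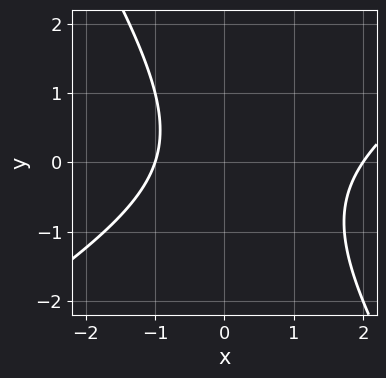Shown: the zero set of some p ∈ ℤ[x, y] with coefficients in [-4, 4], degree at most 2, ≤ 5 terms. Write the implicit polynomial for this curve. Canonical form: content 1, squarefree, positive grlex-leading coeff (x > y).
First, the degree is 2 — the shape is more complex than any degree-1 curve.
Next, from the axis intercepts and sections: the x-axis gridline crossings are at x ∈ {-1, 2}; the curve avoids every integer y-axis point in the box.
Finally, these observations pin down the coefficients.

x^2 - x*y - y^2 - x - 2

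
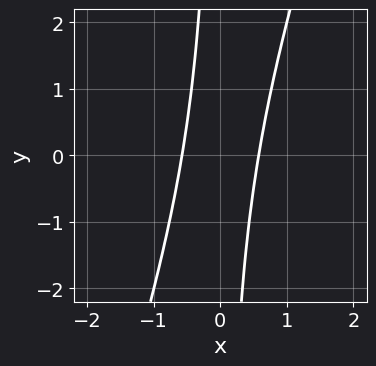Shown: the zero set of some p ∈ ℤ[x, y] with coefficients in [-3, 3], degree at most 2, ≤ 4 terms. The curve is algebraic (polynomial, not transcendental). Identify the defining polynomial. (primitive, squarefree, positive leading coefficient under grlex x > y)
3*x^2 - x*y - 1

The degree is 2 — a generic line meets the curve in up to 2 points.
From the axis intercepts and sections: it misses every integer gridline on the y-axis.
The integer polynomial consistent with all of this is the stated p.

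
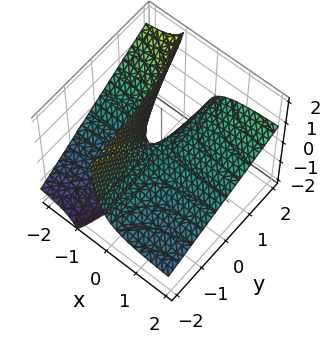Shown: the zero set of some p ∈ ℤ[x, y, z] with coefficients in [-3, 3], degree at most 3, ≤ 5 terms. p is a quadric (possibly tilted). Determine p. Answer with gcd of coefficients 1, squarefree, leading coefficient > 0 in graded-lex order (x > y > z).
1. Degree: a generic line meets the surface in up to 2 points, so deg p = 2.
2. Observable constraints: every point of the x-axis in the box is on the surface; every point of the y-axis in the box is on the surface; it crosses the z-axis at the gridline z = 0.
3. The integer polynomial consistent with all of this is the stated p.

x*y - 2*x*z - z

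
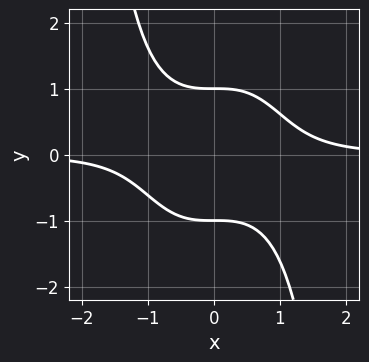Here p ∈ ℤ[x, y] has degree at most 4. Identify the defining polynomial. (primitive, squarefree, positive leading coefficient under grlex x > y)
x^3*y + y^2 - 1

Degree: the shape is more complex than any degree-3 curve, so deg p = 4.
From the visible intercepts: among the integer gridlines, it crosses the y-axis at y ∈ {-1, 1}; no x-intercept at any integer in the box.
Solving for integer coefficients yields p as stated.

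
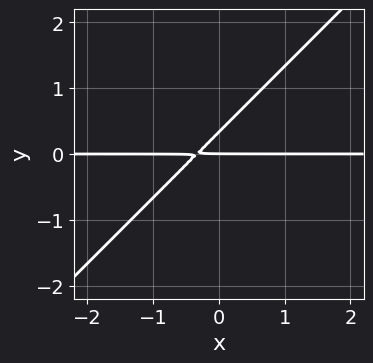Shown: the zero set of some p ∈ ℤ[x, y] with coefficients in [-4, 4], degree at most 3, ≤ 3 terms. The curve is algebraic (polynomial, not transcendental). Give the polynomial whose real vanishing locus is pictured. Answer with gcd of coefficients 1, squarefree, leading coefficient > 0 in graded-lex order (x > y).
1. Degree: the shape is more complex than any degree-1 curve, so deg p = 2.
2. From the axis intercepts and sections: it crosses the y-axis at the gridline y = 0; the visible x-axis segment lies entirely on the curve.
3. Together with the visible shape, these determine p as stated.

3*x*y - 3*y^2 + y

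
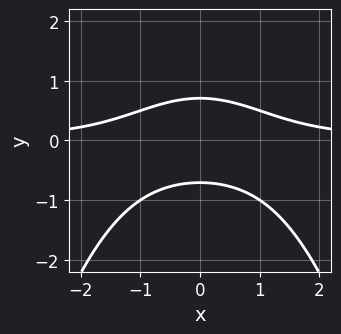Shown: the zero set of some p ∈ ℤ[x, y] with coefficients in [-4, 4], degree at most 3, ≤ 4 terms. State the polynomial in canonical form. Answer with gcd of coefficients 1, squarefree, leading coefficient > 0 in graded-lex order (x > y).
x^2*y + 2*y^2 - 1

Degree: the shape is more complex than any degree-2 curve, so deg p = 3.
Symmetries: mirror symmetry x ↦ −x ⇒ only even powers of x.
From the axis intercepts and sections: no x-intercept at any integer in the box.
Putting this together gives p.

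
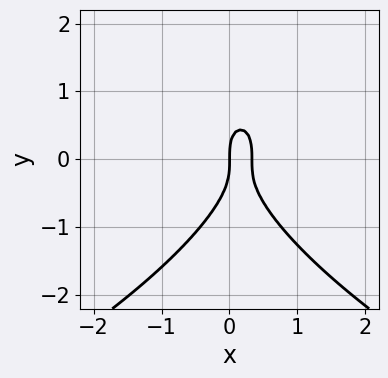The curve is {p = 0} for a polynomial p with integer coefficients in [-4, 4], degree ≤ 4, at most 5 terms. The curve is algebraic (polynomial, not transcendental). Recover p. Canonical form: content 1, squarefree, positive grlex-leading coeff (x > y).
y^3 + 3*x^2 - x

First, the degree is 3 — no degree-2 curve has this shape.
Next, checking where it meets the axes: one x-axis crossing is at x = 0; it crosses the y-axis at the gridline y = 0.
Finally, assembling these constraints gives the stated polynomial.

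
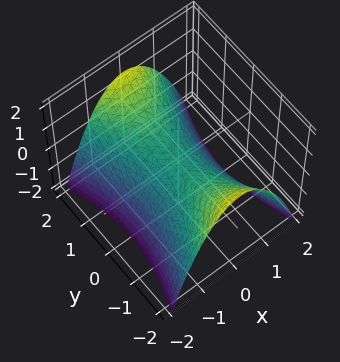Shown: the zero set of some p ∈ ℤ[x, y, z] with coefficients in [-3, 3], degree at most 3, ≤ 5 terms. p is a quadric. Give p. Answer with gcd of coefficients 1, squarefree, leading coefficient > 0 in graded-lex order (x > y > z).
3*x^2 - y^2 + 3*z

First, deg p = 2. A saddle surface; a quadric.
Next, symmetries: mirror symmetry x ↦ −x ⇒ only even powers of x; it's symmetric under y → −y, forcing even powers of y.
Then, observable constraints: it meets the z-axis at z = 0 (among the integer gridlines); it crosses the y-axis at the gridline y = 0.
Finally, solving for integer coefficients yields p as stated.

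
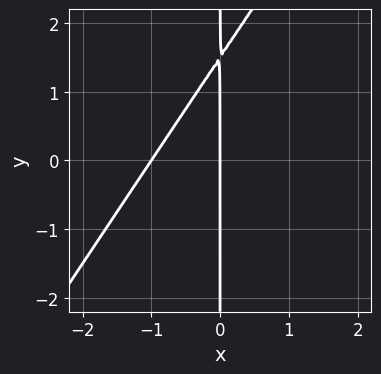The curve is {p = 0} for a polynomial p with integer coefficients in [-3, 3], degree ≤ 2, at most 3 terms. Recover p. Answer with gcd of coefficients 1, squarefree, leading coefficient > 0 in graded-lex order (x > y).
Degree: a generic line meets the curve in up to 2 points, so deg p = 2.
From the axis intercepts and sections: the x-axis gridline crossings are at x ∈ {-1, 0}; every point of the y-axis in the box is on the curve.
Together with the visible shape, these determine p as stated.

3*x^2 - 2*x*y + 3*x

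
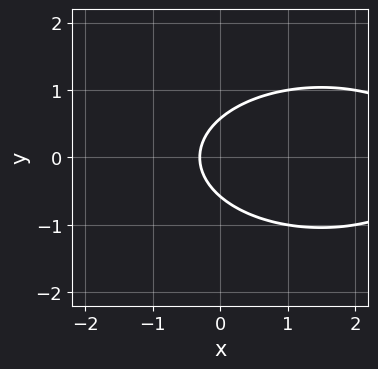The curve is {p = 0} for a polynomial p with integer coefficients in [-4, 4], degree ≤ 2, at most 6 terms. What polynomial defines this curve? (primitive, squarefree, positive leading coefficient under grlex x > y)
Degree: no degree-1 curve has this shape, so deg p = 2.
Symmetries: it's symmetric under y → −y, forcing even powers of y.
Putting this together gives p.

x^2 + 3*y^2 - 3*x - 1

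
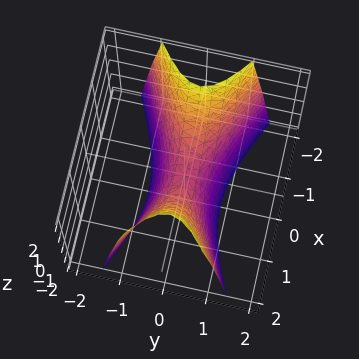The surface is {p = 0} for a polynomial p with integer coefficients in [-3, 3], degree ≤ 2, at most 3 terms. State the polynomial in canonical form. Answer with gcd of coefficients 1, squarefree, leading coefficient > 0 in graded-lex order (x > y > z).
x^2 - 3*y^2 - z

First, the degree is 2 — a saddle surface; a quadric.
Next, symmetries: the x ↦ −x reflection is a symmetry, so x appears only in even powers; the y ↦ −y reflection is a symmetry, so y appears only in even powers.
Next, from the axis intercepts and sections: one x-axis crossing is at x = 0; it meets the y-axis at y = 0 (among the integer gridlines); it meets the z-axis at z = 0 (among the integer gridlines).
Finally, putting this together gives p.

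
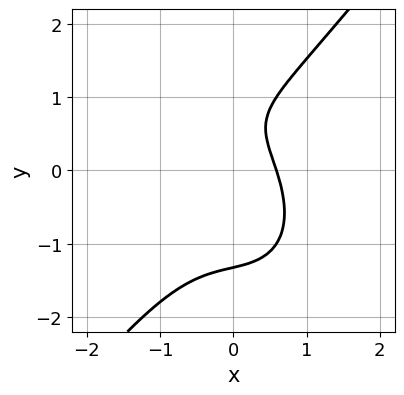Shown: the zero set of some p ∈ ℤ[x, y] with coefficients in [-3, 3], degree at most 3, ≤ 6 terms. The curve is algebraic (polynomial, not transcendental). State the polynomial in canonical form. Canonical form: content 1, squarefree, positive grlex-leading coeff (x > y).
1. Degree: a generic line meets the curve in up to 3 points, so deg p = 3.
2. Putting this together gives p.

2*x^3 - y^3 + x + y - 1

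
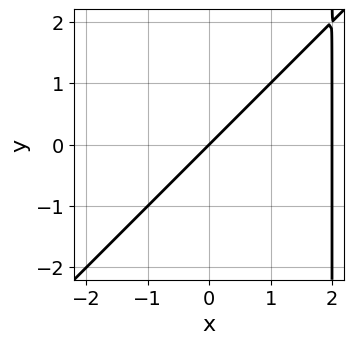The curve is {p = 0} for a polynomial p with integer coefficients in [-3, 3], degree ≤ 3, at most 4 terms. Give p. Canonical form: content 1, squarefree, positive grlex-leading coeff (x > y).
x^2 - x*y - 2*x + 2*y

The degree is 2 — no degree-1 curve has this shape.
Checking where it meets the axes: the x-axis gridline crossings are at x ∈ {0, 2}; it crosses the y-axis at the gridline y = 0.
Fitting integer coefficients to these (and the overall shape) gives p.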